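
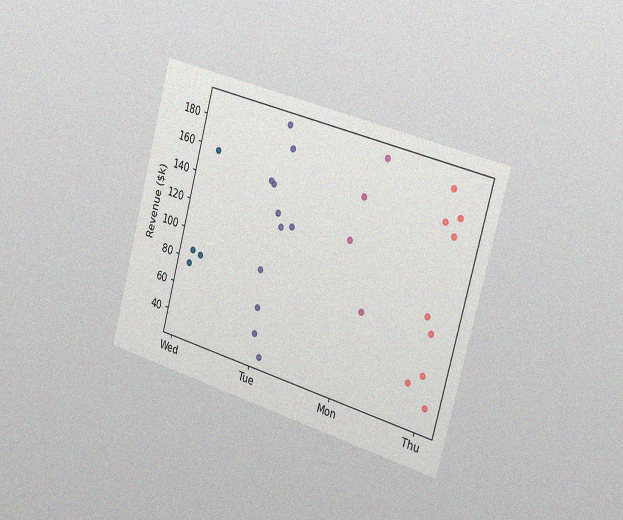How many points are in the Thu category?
The chart is tilted about 15° clockwise and viewed slightly from the right, with some photo noise. Counting the markers in the Thu column gives 9.

9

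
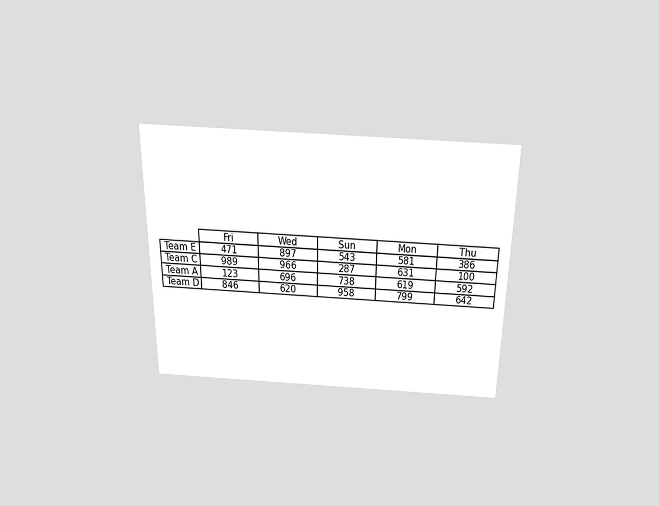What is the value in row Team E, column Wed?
The chart is viewed slightly from above. The (Team E, Wed) cell reads 897.

897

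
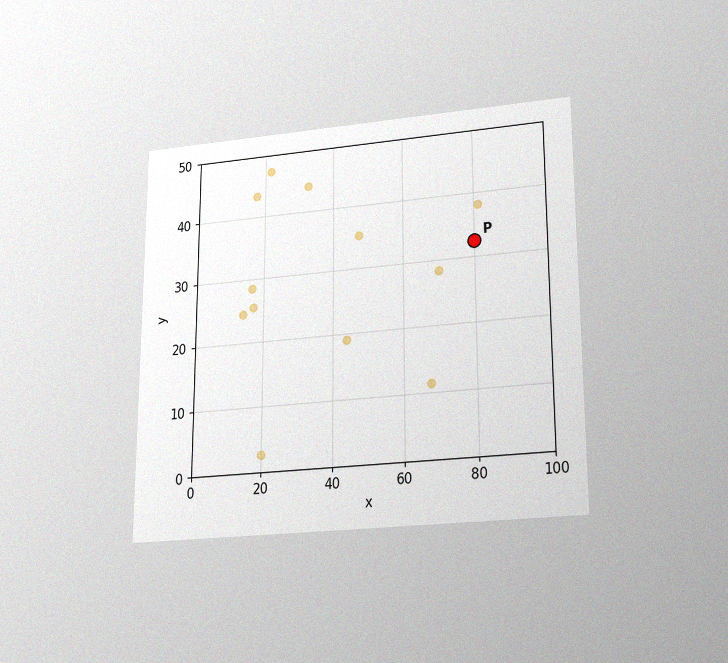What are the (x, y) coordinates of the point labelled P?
The chart is viewed slightly from below, with some photo noise. Following the gridlines from P to each axis, P sits at (80, 32.5).

(80, 32.5)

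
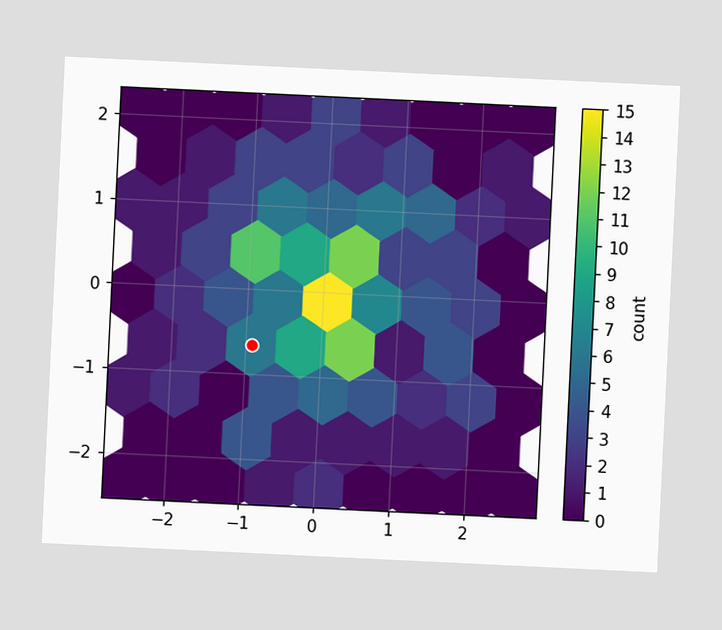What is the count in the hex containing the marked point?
6

The chart is tilted about 3° clockwise. The marked hex reads 6 on the colorbar.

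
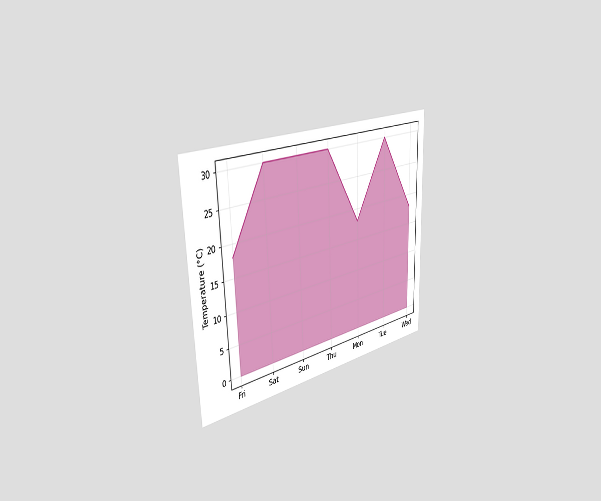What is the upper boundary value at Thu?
The chart is viewed slightly from the left. At Thu the upper boundary is at 30°C.

30°C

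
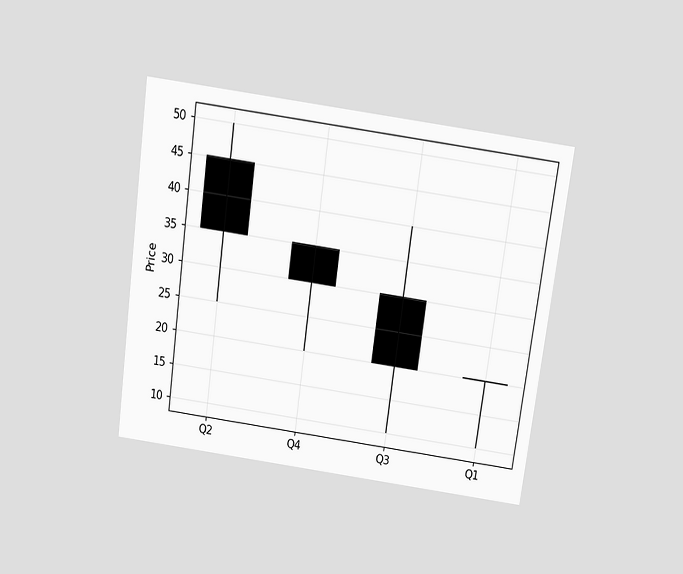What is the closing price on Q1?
20

The chart is tilted about 8° clockwise and viewed slightly from above. The Q1 candle closes at 20.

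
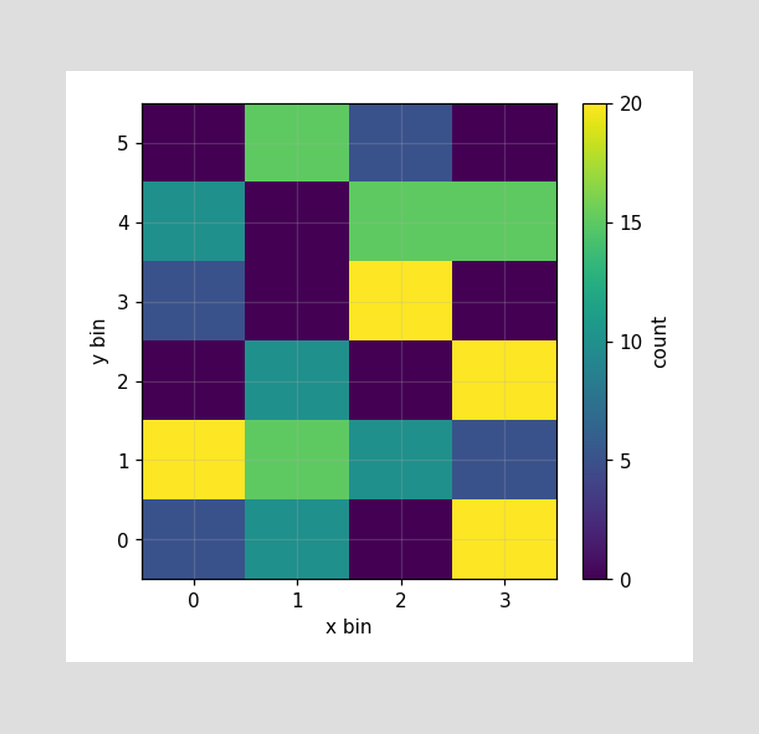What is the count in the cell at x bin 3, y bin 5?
Matching the cell (3, 5) against the colorbar gives 0.

0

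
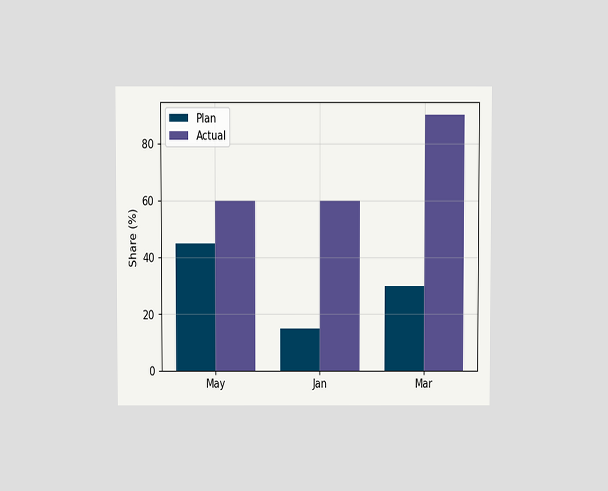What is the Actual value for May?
60%

The chart is viewed slightly from above. The Actual bar at May reaches 60% on the y-axis.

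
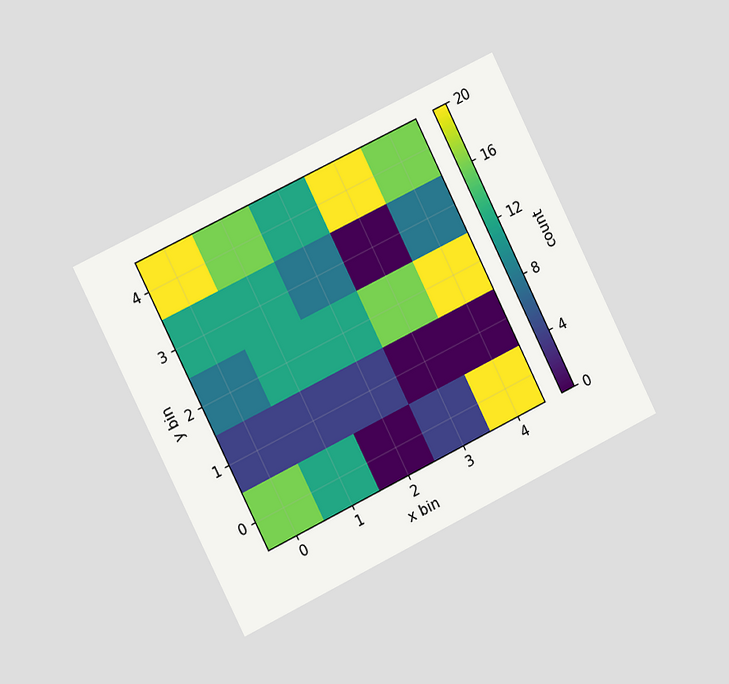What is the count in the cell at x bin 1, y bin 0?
The chart is tilted about 26° counter-clockwise and viewed slightly from the left. Matching the cell (1, 0) against the colorbar gives 12.

12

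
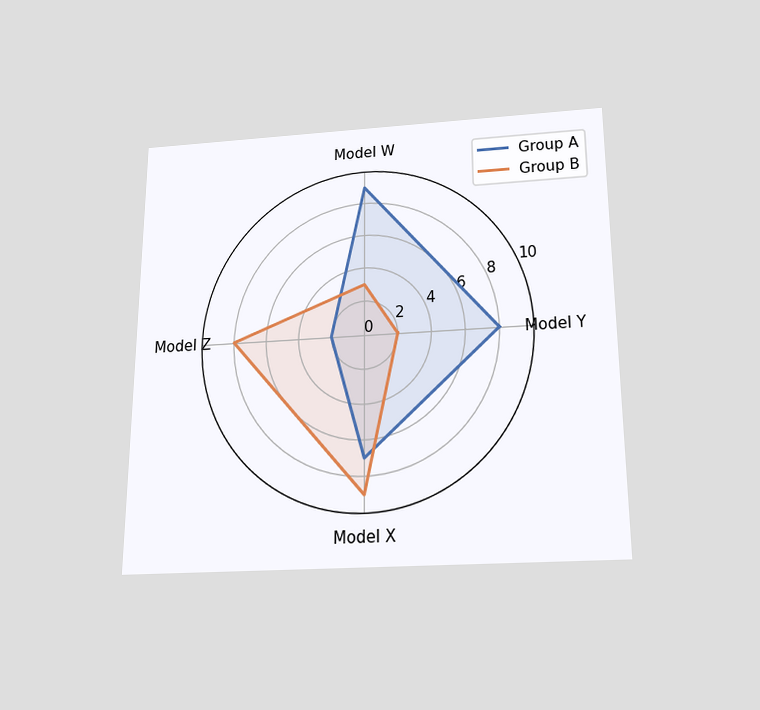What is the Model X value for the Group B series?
The chart is viewed slightly from below. On the Model X axis, Group B reaches 9.

9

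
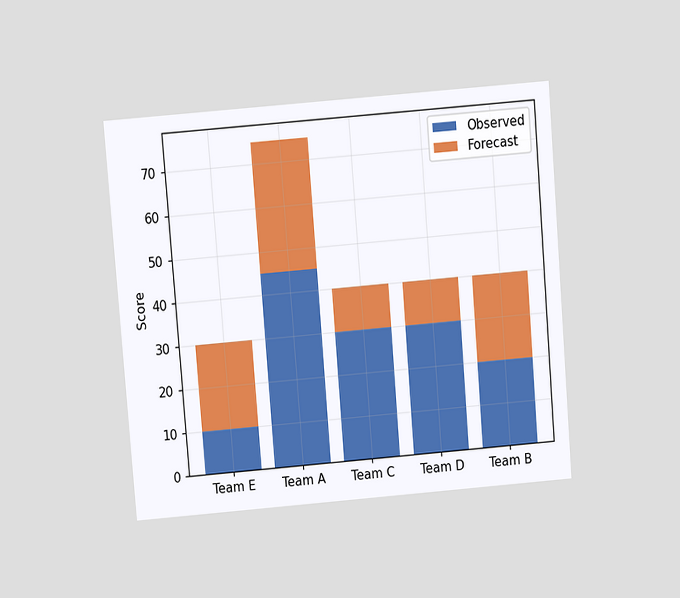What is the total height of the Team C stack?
The chart is tilted about 5° counter-clockwise and viewed slightly from above. The Team C stack's top reaches 40 on the y-axis.

40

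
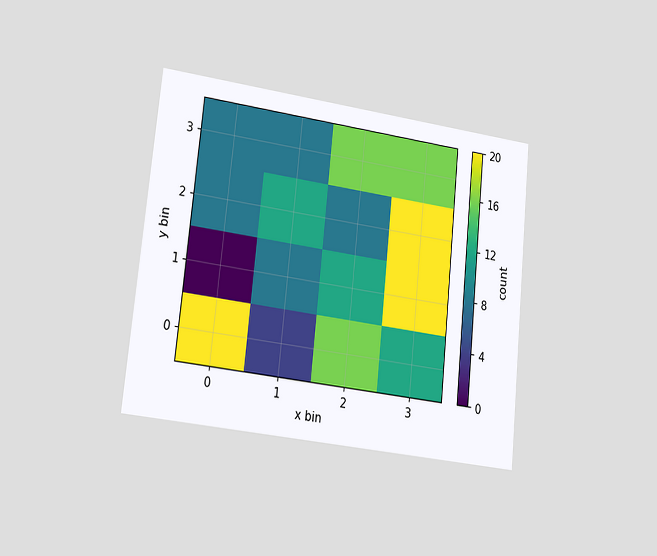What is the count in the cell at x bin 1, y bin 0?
The chart is tilted about 6° clockwise and viewed slightly from the left. Matching the cell (1, 0) against the colorbar gives 4.

4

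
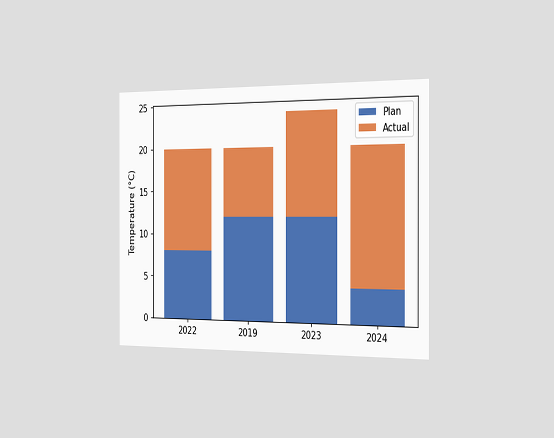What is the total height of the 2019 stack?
The chart is viewed slightly from the right. The 2019 stack's top reaches 20°C on the y-axis.

20°C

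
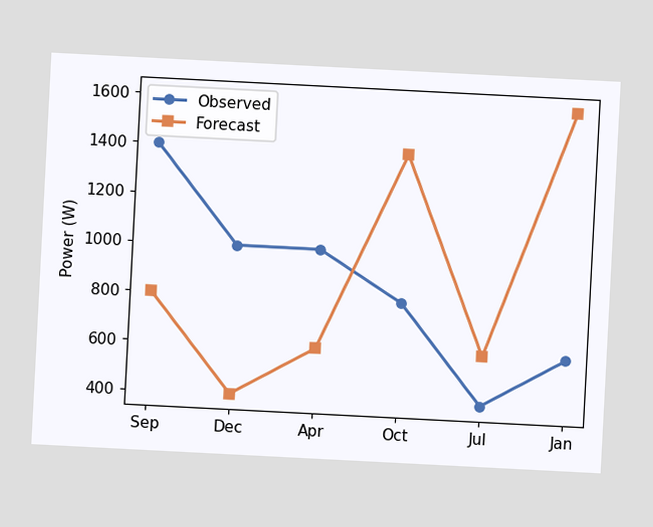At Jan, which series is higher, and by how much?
The chart is tilted about 3° clockwise. At Jan, Forecast sits above the other line by 1000W.

Forecast, by 1000W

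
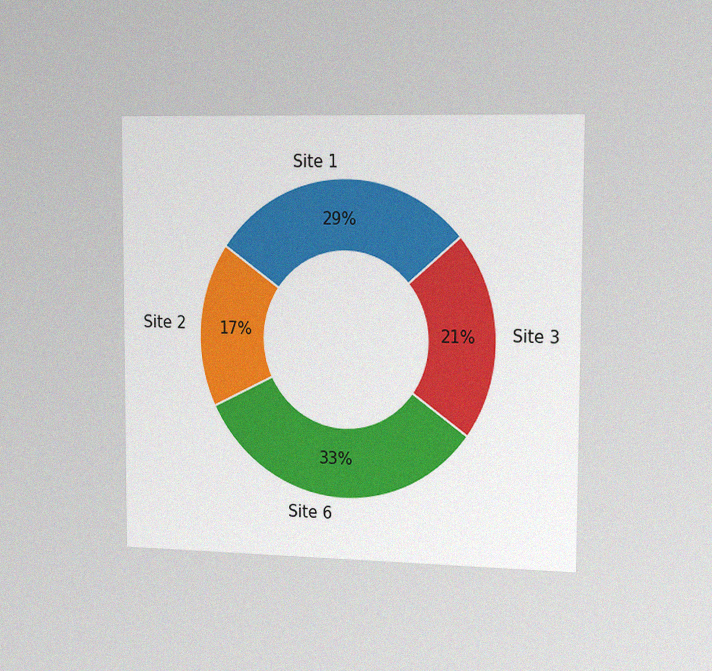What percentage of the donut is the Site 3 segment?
The chart is viewed slightly from the right, with some photo noise. The Site 3 segment takes up 21% of the ring.

21%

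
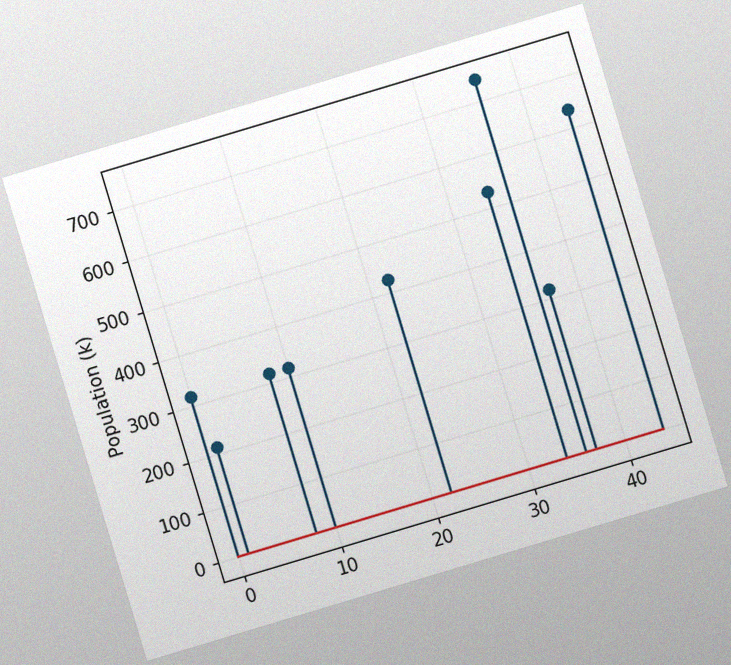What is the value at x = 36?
742k

The chart is tilted about 17° counter-clockwise, with some photo noise. The stem at x=36 reaches 742k.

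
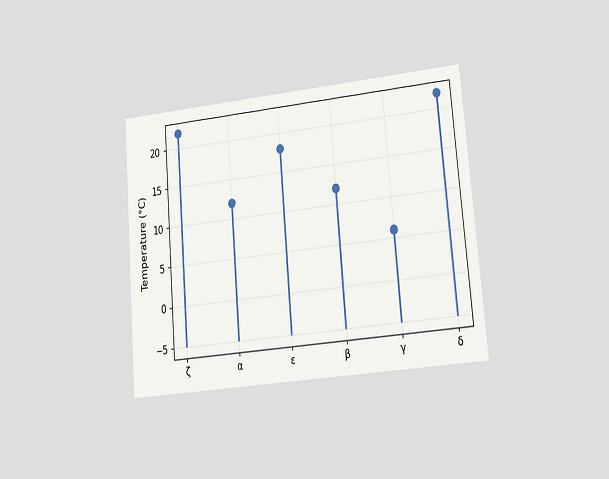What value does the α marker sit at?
12°C

The chart is tilted about 5° counter-clockwise and viewed at a slight angle. The α marker sits at 12°C.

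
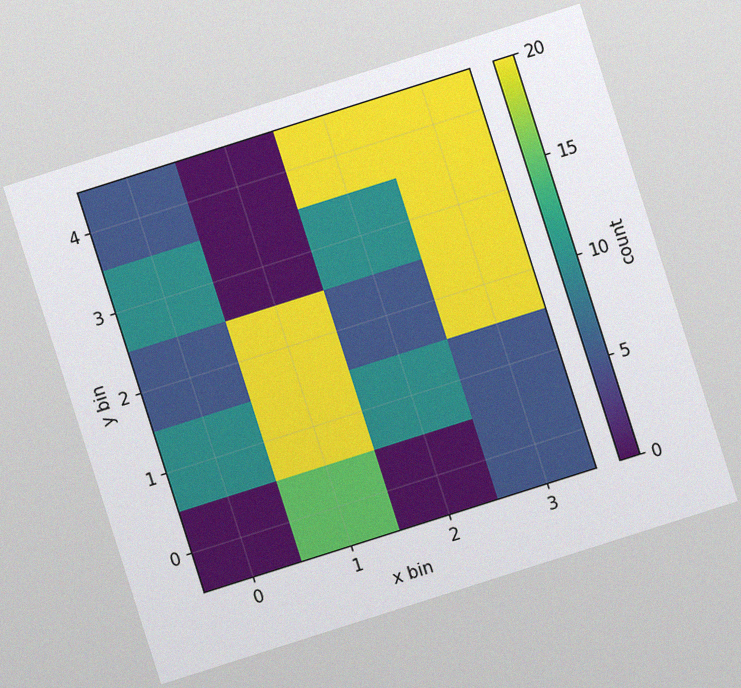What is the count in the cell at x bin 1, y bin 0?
The chart is tilted about 18° counter-clockwise, with some photo noise. Matching the cell (1, 0) against the colorbar gives 15.

15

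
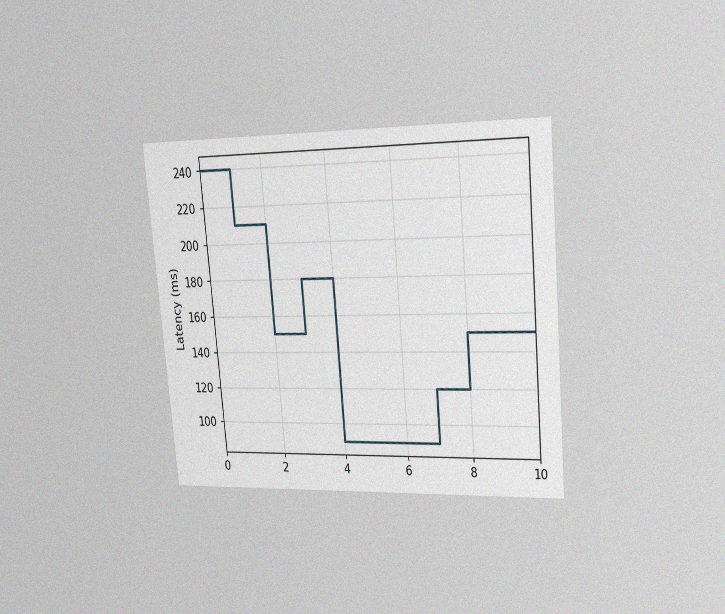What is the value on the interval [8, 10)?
The chart is tilted about 5° counter-clockwise and viewed slightly from the right, with some photo noise. On [8, 10) the step sits at 150ms.

150ms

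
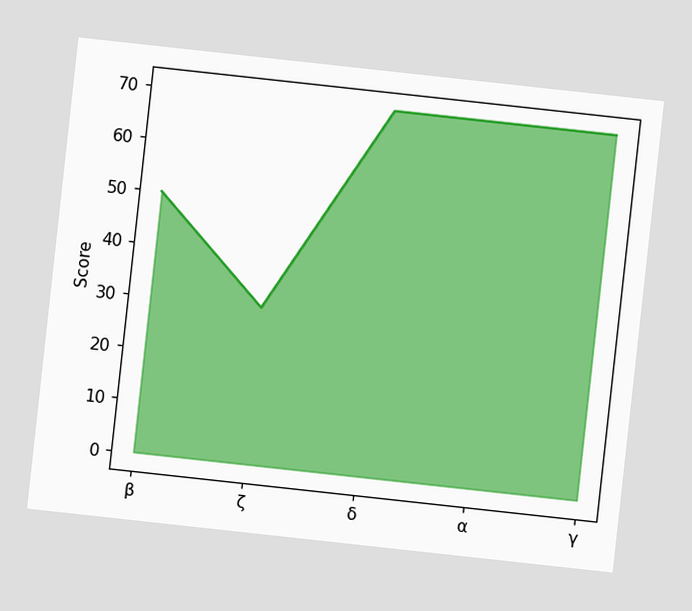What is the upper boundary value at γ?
70

The chart is tilted about 6° clockwise. At γ the upper boundary is at 70.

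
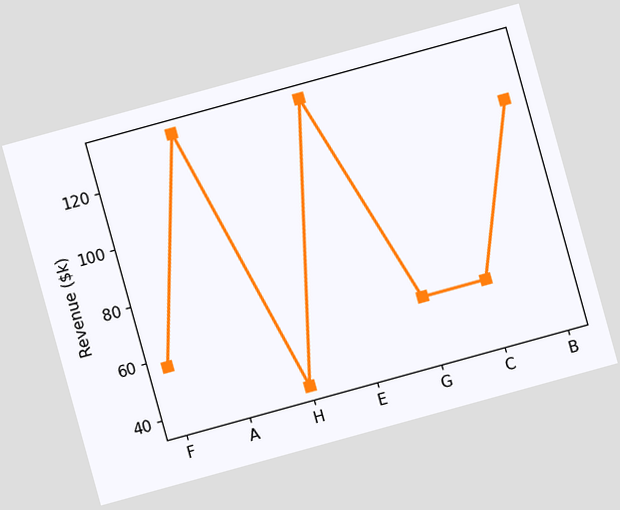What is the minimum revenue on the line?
The chart is tilted about 15° counter-clockwise. The lowest point is at H, and reading across to the y-axis gives $38k.

$38k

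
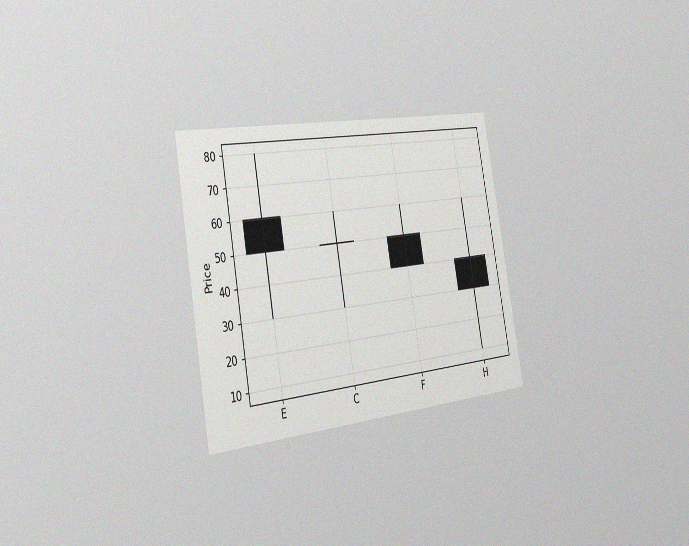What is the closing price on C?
The chart is tilted about 10° counter-clockwise and viewed slightly from the left, with some photo noise. The C candle closes at 50.

50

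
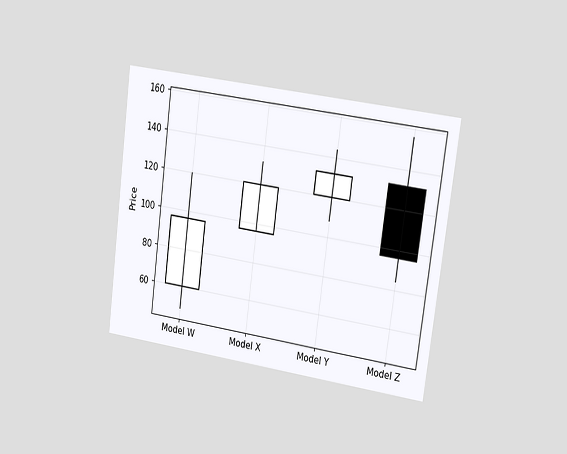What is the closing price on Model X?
The chart is tilted about 8° clockwise and viewed slightly from the right. The Model X candle closes at 120.

120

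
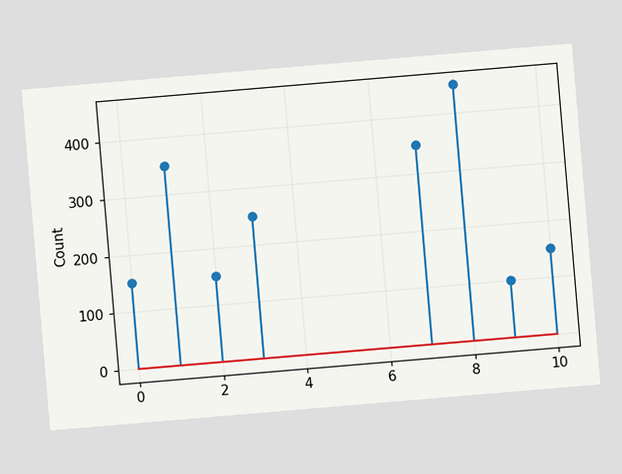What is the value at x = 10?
The chart is tilted about 5° counter-clockwise. The stem at x=10 reaches 150.

150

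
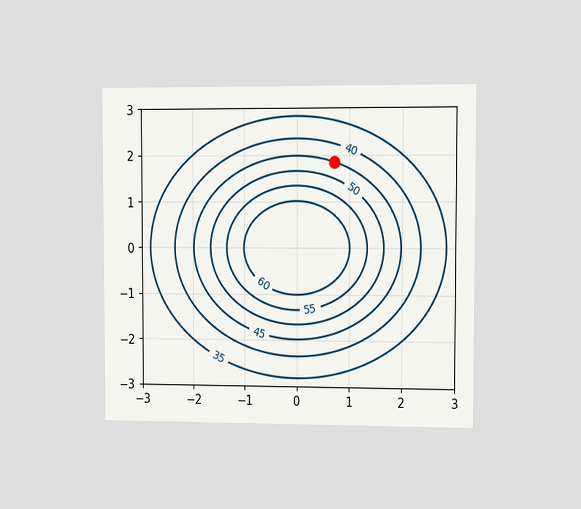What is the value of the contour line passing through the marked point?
45

The chart is viewed slightly from the right. The marked point sits on the contour labelled 45.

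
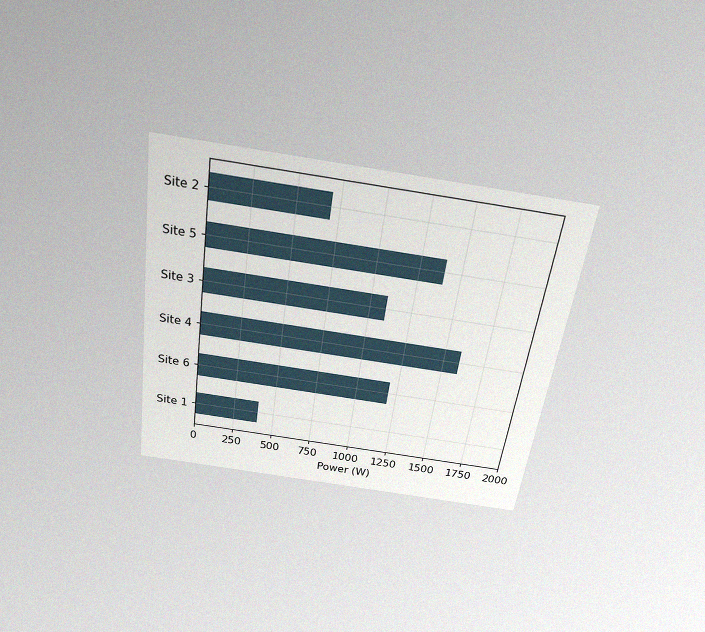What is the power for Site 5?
The chart is tilted about 8° clockwise and viewed slightly from above, with some photo noise. Reading along the chart's x-axis, the Site 5 bar reaches 1400W.

1400W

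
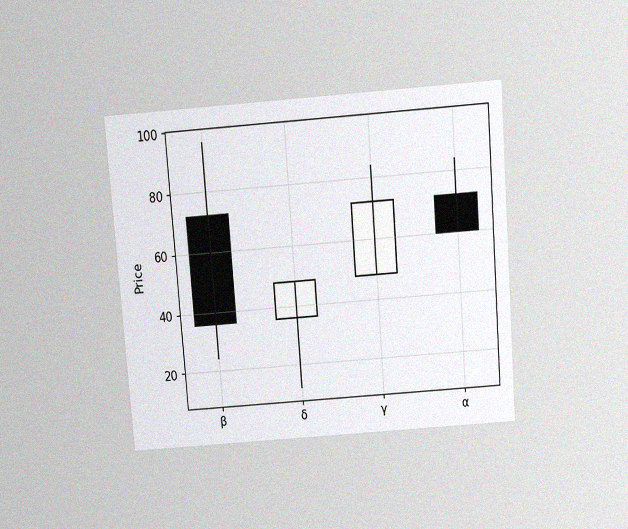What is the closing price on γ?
The chart is tilted about 4° counter-clockwise and viewed slightly from above, with some photo noise. The γ candle closes at 72.

72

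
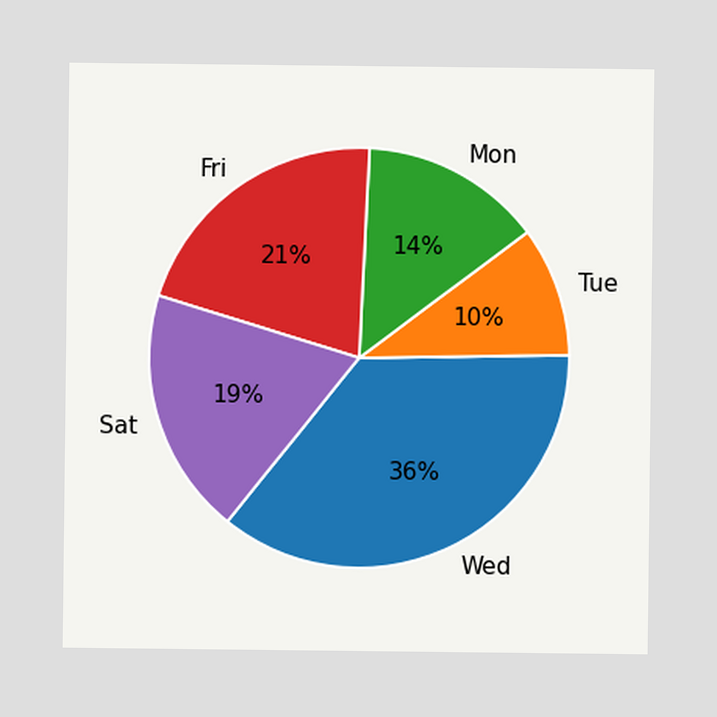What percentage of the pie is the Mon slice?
14%

The Mon slice takes up 14% of the pie.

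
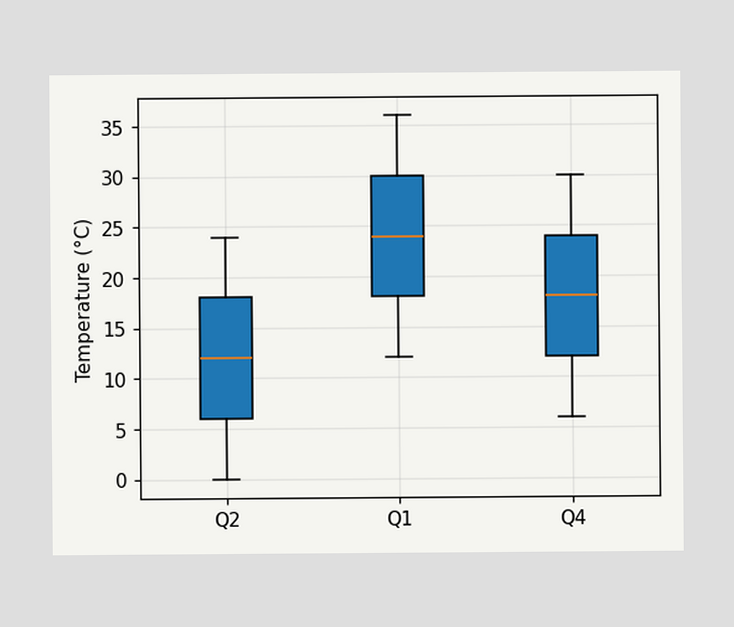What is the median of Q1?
24°C

The median line in the Q1 box sits at 24°C.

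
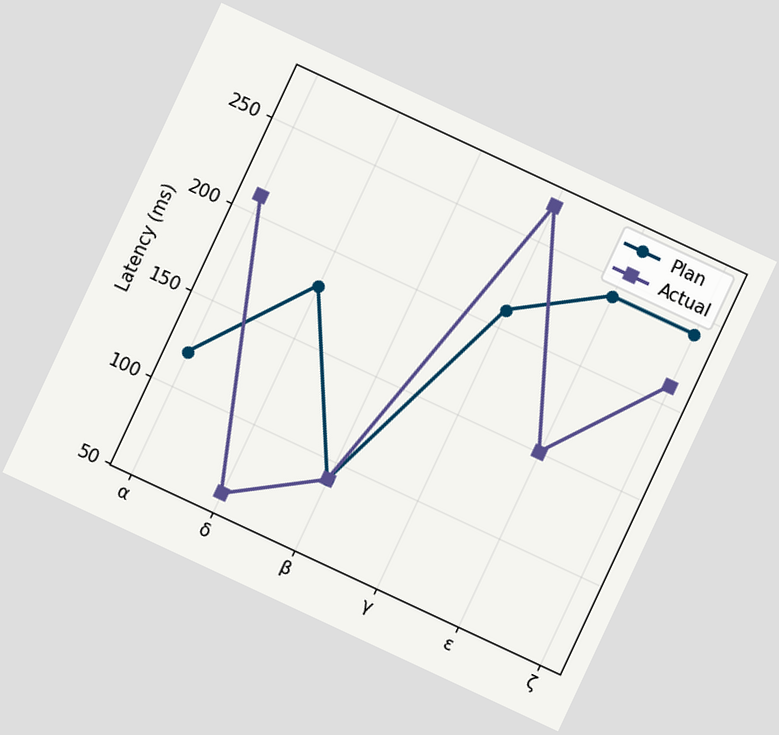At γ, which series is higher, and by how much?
The chart is tilted about 25° clockwise. At γ, Actual sits above the other line by 60ms.

Actual, by 60ms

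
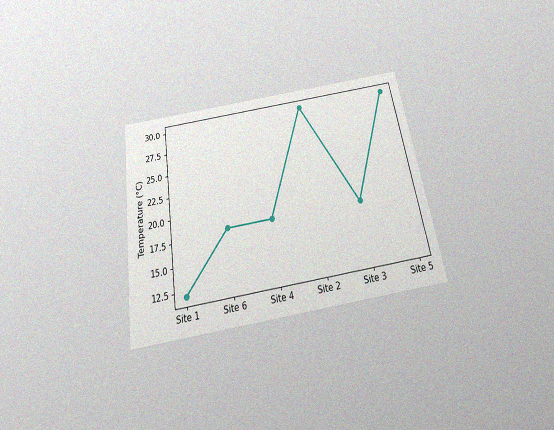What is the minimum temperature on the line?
12°C

The chart is tilted about 9° counter-clockwise and viewed slightly from below, with some photo noise. The lowest point is at Site 1, and reading across to the y-axis gives 12°C.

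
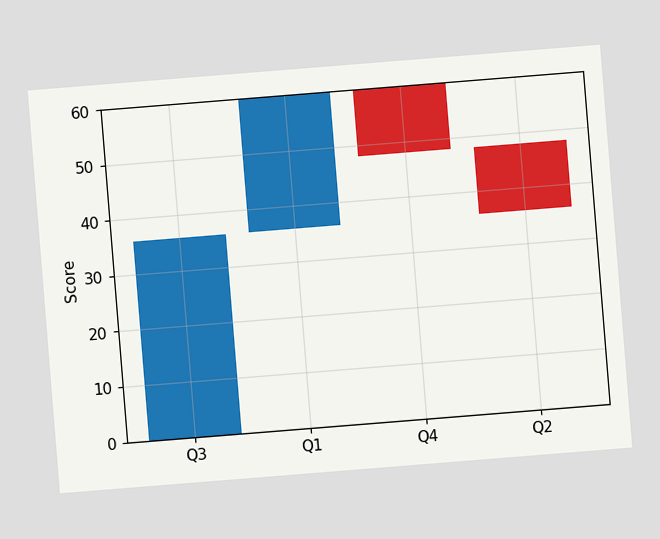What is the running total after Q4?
48

The chart is tilted about 5° counter-clockwise. After Q4 the running total reaches 48.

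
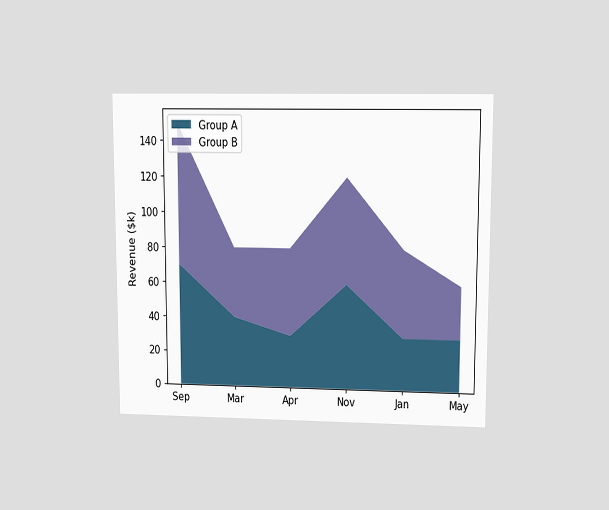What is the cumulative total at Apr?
$80k

The chart is viewed at a slight angle. The stacked total at Apr reaches $80k.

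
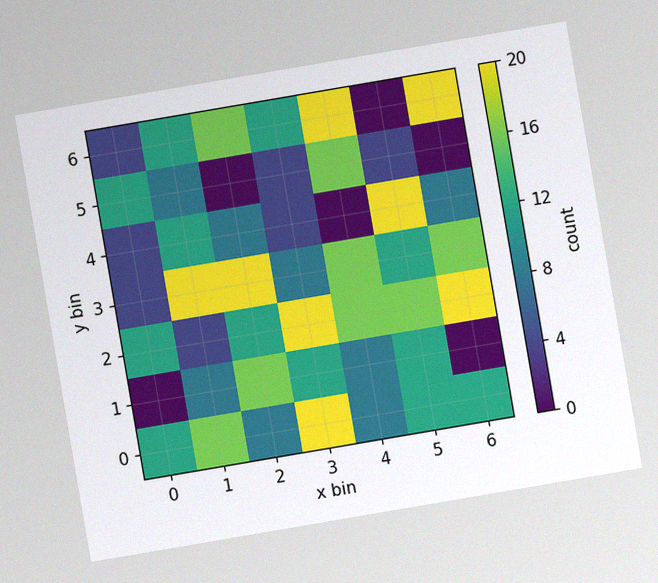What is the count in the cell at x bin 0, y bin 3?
The chart is tilted about 10° counter-clockwise, with some photo noise. Matching the cell (0, 3) against the colorbar gives 4.

4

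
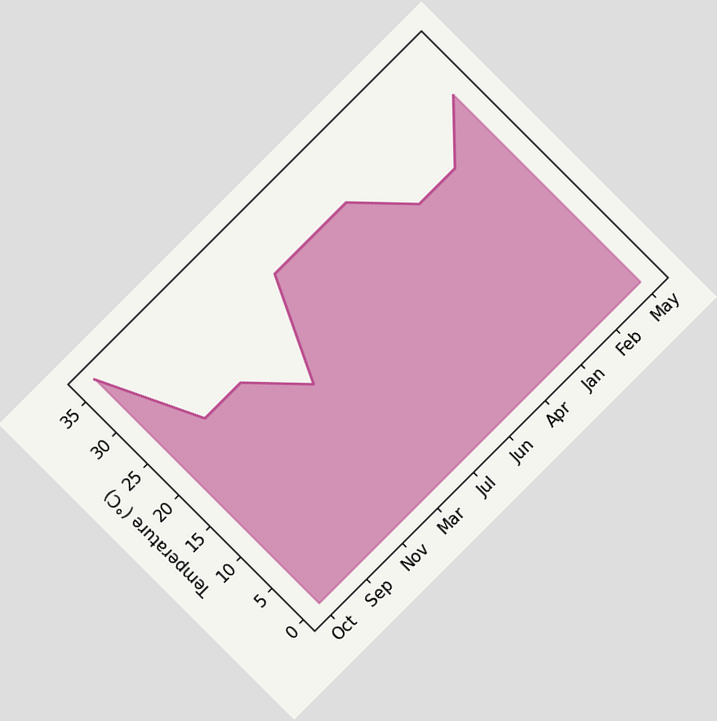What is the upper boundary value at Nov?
24°C

The chart is tilted about 45° counter-clockwise. At Nov the upper boundary is at 24°C.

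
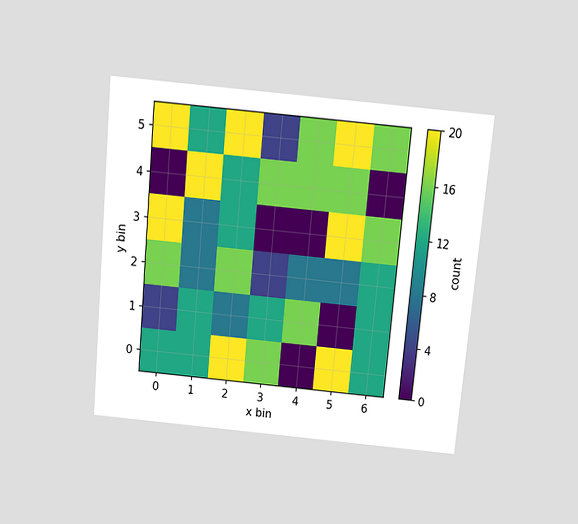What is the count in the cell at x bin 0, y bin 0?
12

The chart is tilted about 5° clockwise and viewed slightly from above. Matching the cell (0, 0) against the colorbar gives 12.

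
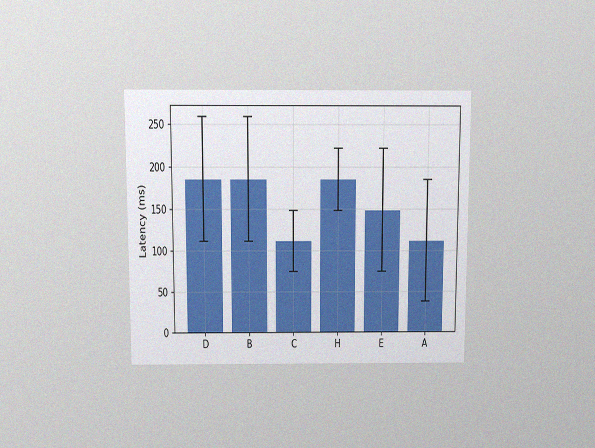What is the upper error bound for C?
The chart is viewed slightly from above, with some photo noise. The C bar's upper whisker reaches 148ms.

148ms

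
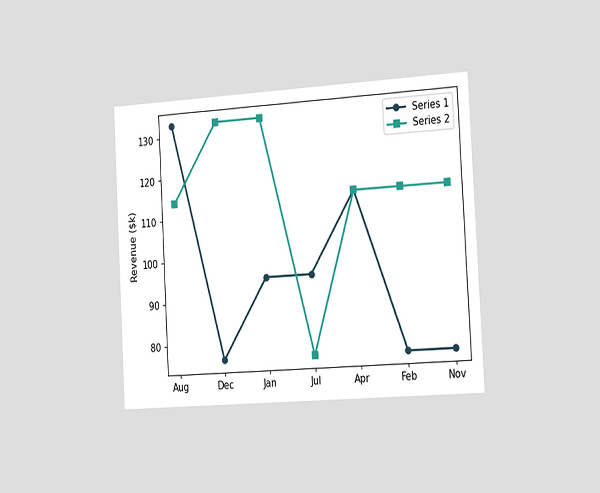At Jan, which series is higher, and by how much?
The chart is tilted about 3° counter-clockwise and viewed slightly from the right. At Jan, Series 2 sits above the other line by $38k.

Series 2, by $38k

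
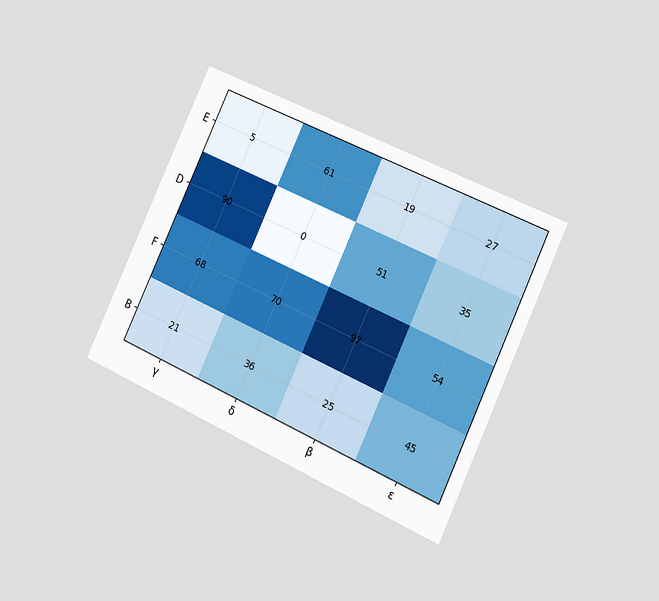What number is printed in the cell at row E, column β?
19

The chart is tilted about 25° clockwise and viewed slightly from the right. The (E, β) cell reads 19.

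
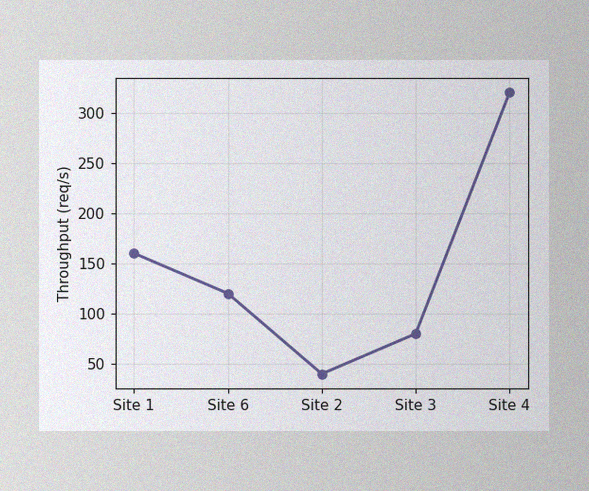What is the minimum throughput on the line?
40req/s

The image has some photo noise and uneven lighting. The lowest point is at Site 2, and reading across to the y-axis gives 40req/s.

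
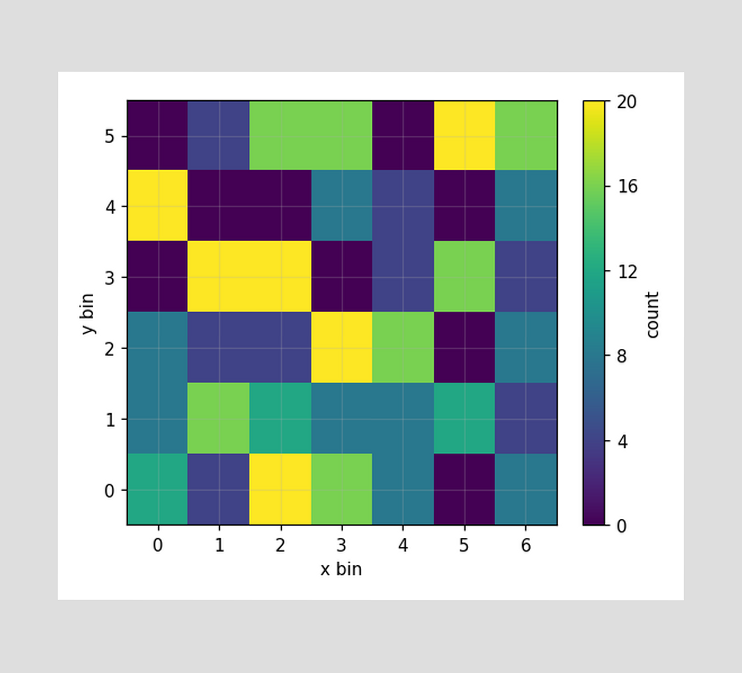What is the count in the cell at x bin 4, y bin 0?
Matching the cell (4, 0) against the colorbar gives 8.

8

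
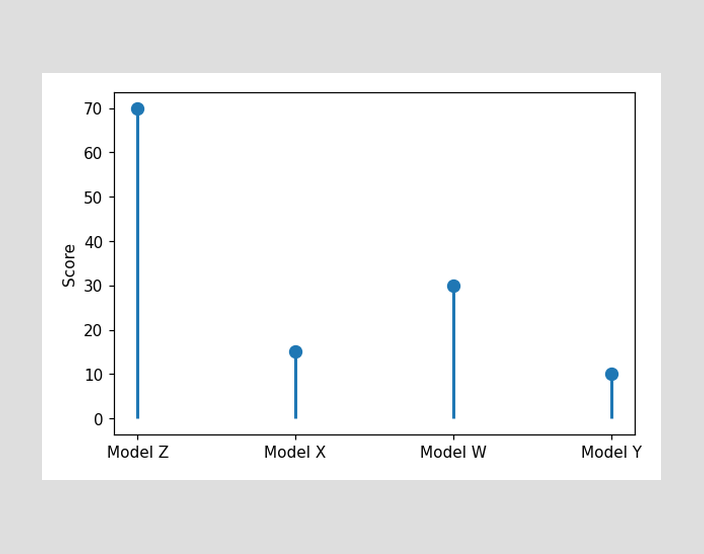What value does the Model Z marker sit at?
70

The Model Z marker sits at 70.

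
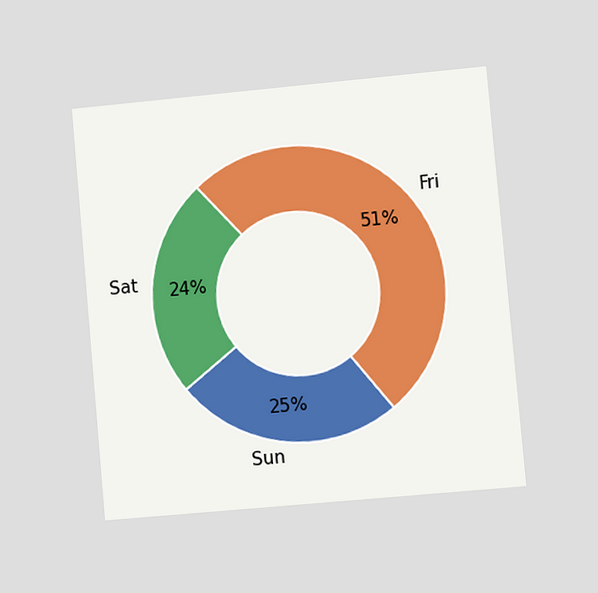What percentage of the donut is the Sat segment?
The chart is tilted about 5° counter-clockwise and viewed at a slight angle. The Sat segment takes up 24% of the ring.

24%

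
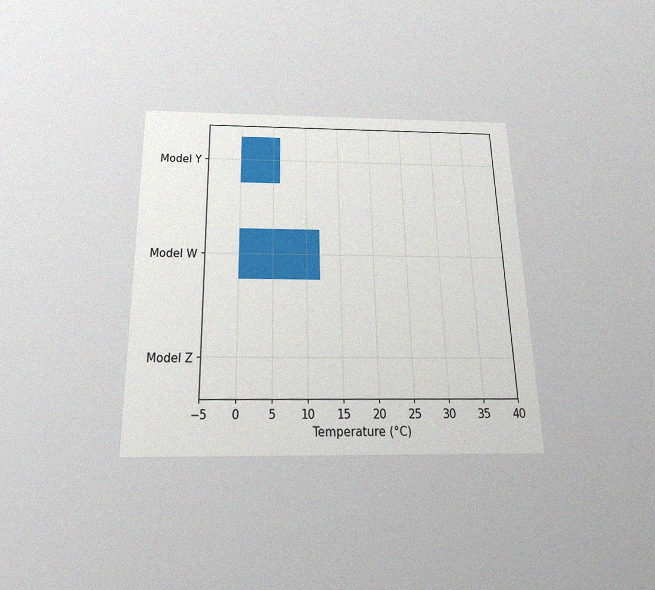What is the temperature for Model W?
The chart is viewed slightly from below, with some photo noise. Reading along the chart's x-axis, the Model W bar reaches 12°C.

12°C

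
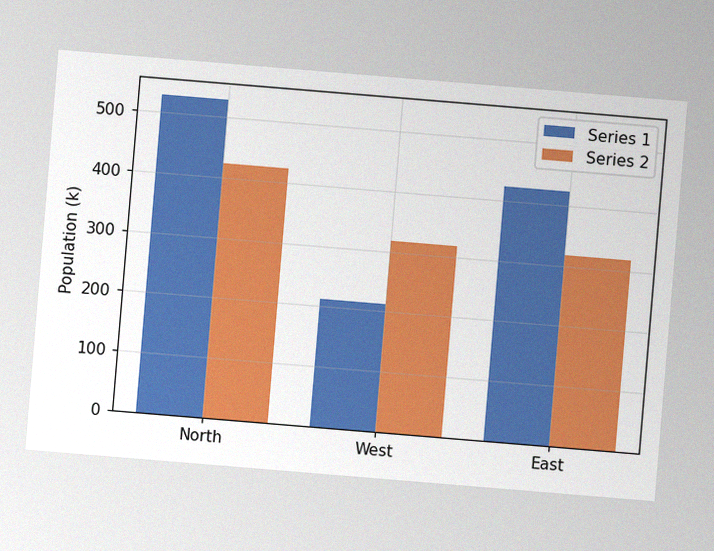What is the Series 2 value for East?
The chart is tilted about 5° clockwise, with some photo noise. The Series 2 bar at East reaches 318k on the y-axis.

318k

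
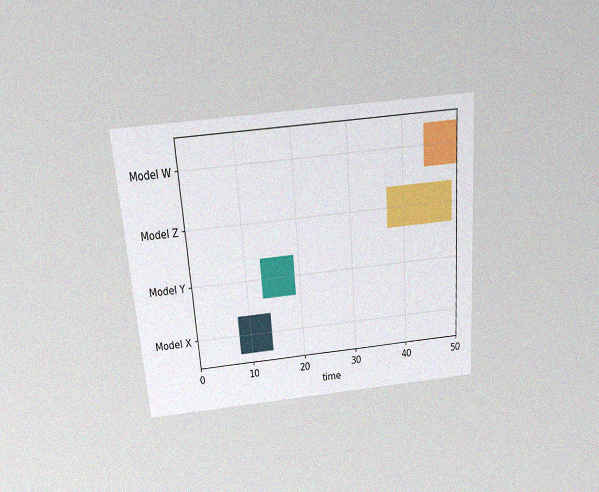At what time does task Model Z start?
The chart is tilted about 4° counter-clockwise and viewed slightly from above, with some photo noise. The Model Z bar begins at t=37.

37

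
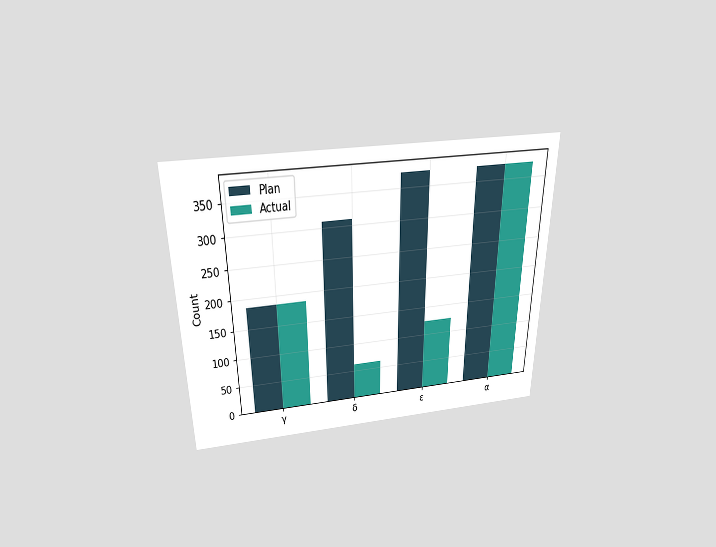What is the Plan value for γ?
186

The chart is viewed slightly from above. The Plan bar at γ reaches 186 on the y-axis.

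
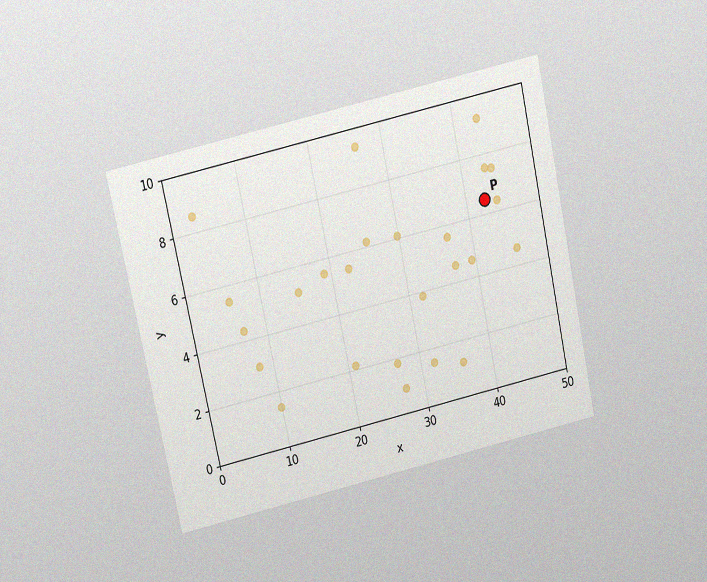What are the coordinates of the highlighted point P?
(42.5, 6.5)

The chart is tilted about 13° counter-clockwise and viewed slightly from above, with some photo noise. Following the gridlines from P to each axis, P sits at (42.5, 6.5).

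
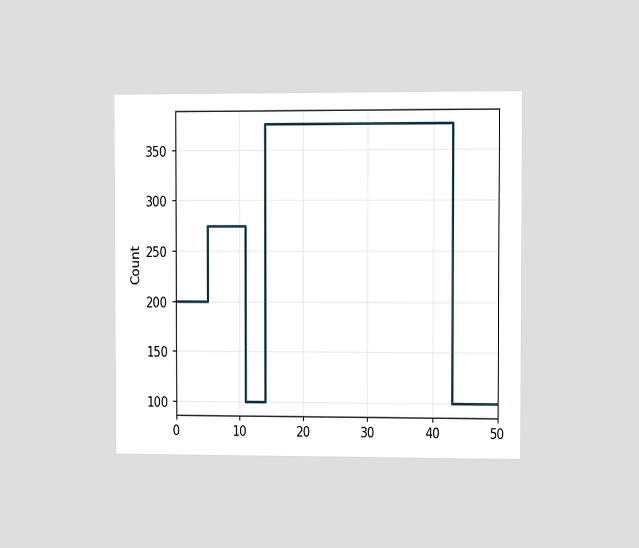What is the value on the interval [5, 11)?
275

The chart is viewed slightly from the right. On [5, 11) the step sits at 275.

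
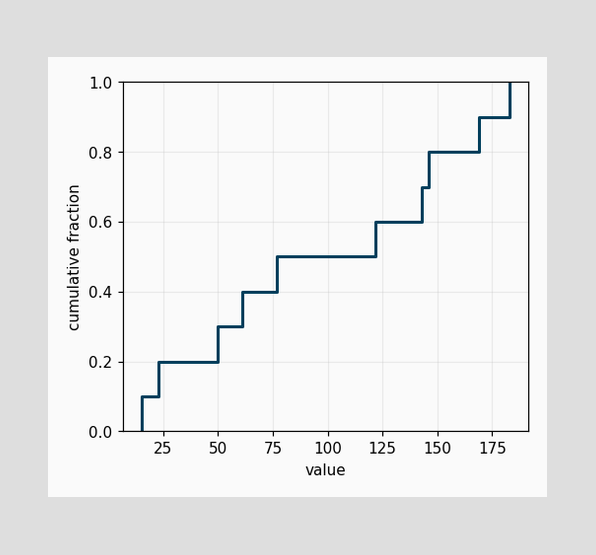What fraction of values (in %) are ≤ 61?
At x=61 the ECDF step is at 40%.

40%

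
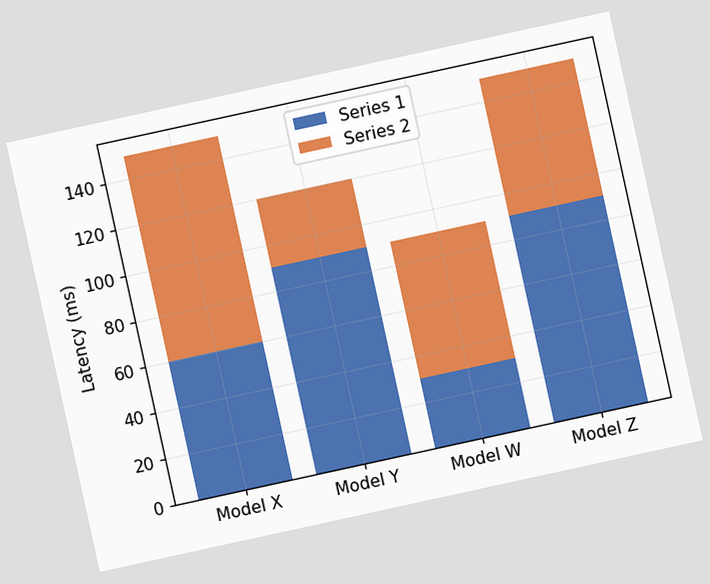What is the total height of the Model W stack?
90ms

The chart is tilted about 12° counter-clockwise. The Model W stack's top reaches 90ms on the y-axis.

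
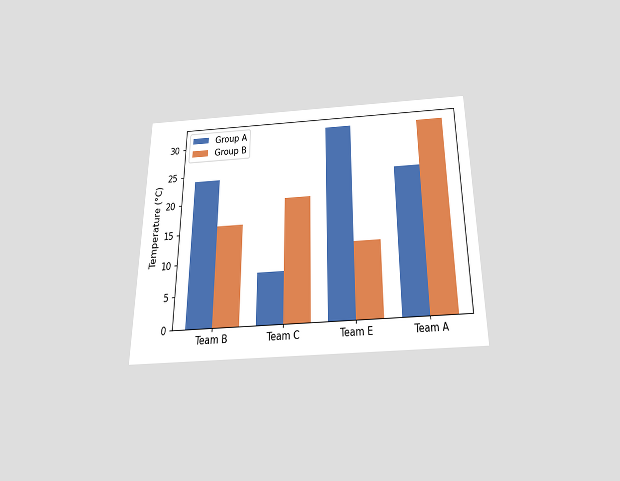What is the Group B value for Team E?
The chart is viewed slightly from below. The Group B bar at Team E reaches 12°C on the y-axis.

12°C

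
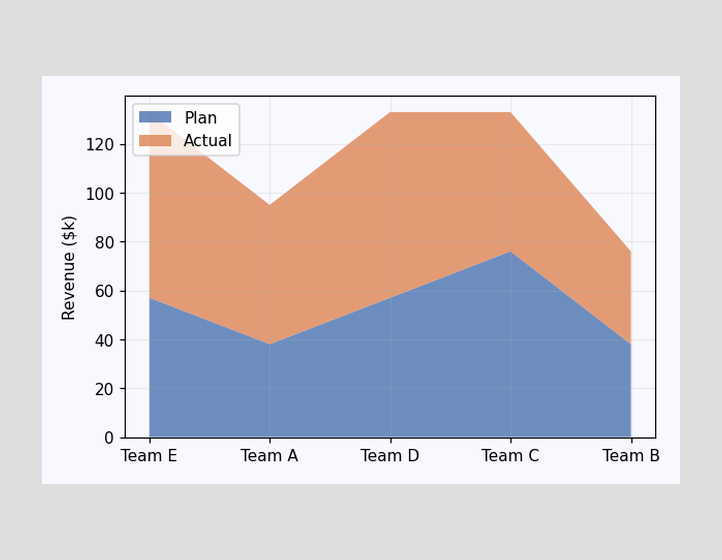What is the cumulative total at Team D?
The stacked total at Team D reaches $133k.

$133k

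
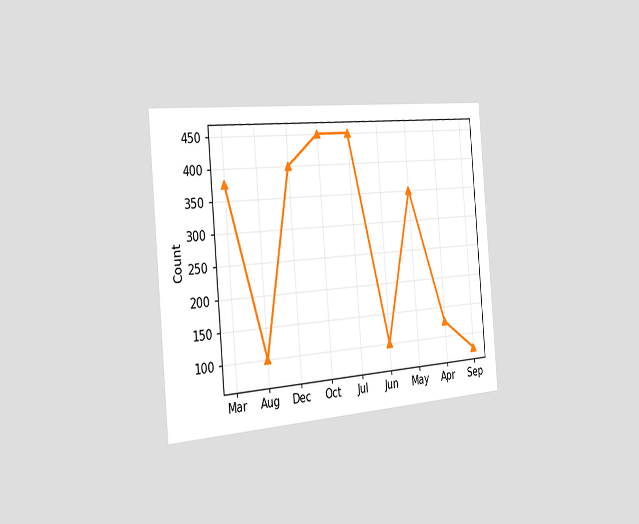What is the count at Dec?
The chart is tilted about 5° counter-clockwise and viewed slightly from the left. At Dec, the line is at 400.

400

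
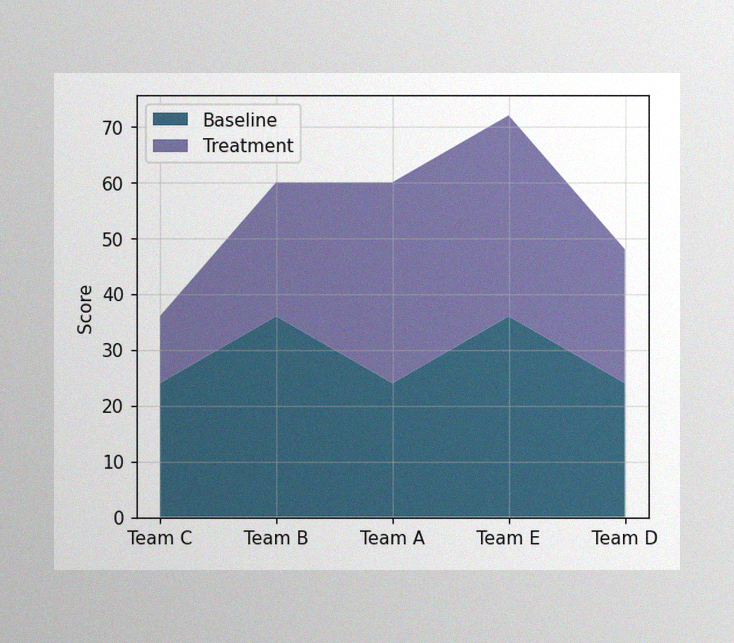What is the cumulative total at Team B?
The image has some photo noise and uneven lighting. The stacked total at Team B reaches 60.

60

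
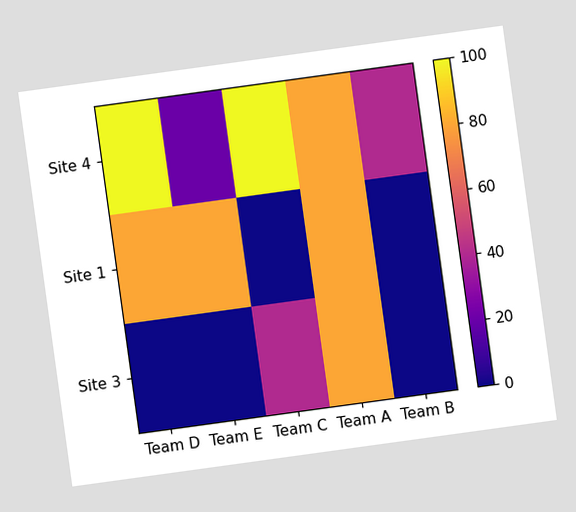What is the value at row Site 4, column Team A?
The chart is tilted about 8° counter-clockwise. Matching cell (Site 4, Team A) against the colorbar gives 80.

80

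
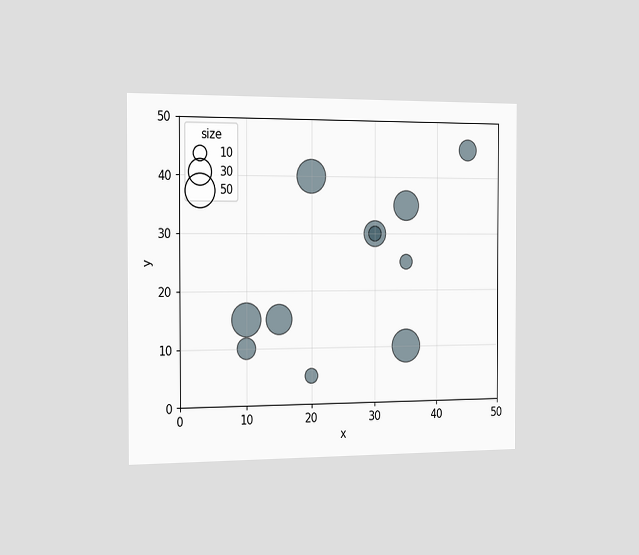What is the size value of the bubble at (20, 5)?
The chart is viewed slightly from the left. Matching the bubble at (20, 5) against the size legend gives 10.

10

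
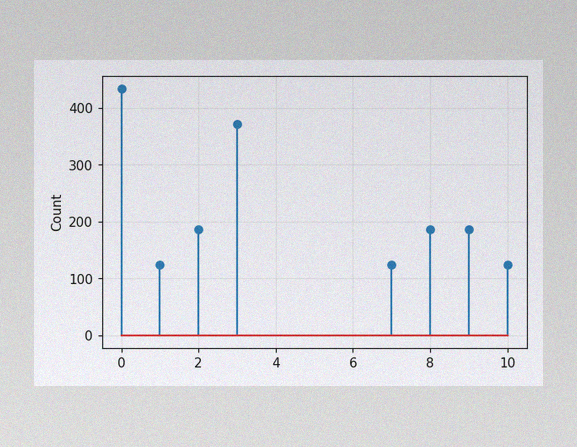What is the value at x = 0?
434

The image has some photo noise and uneven lighting. The stem at x=0 reaches 434.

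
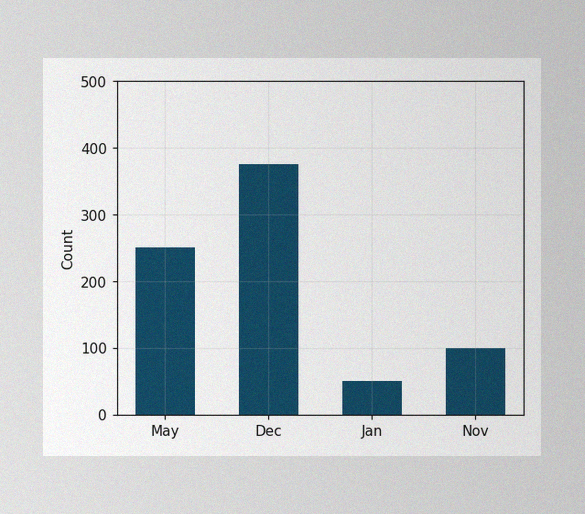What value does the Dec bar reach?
The image has some photo noise and uneven lighting. Reading along the chart's y-axis, the Dec bar reaches 375.

375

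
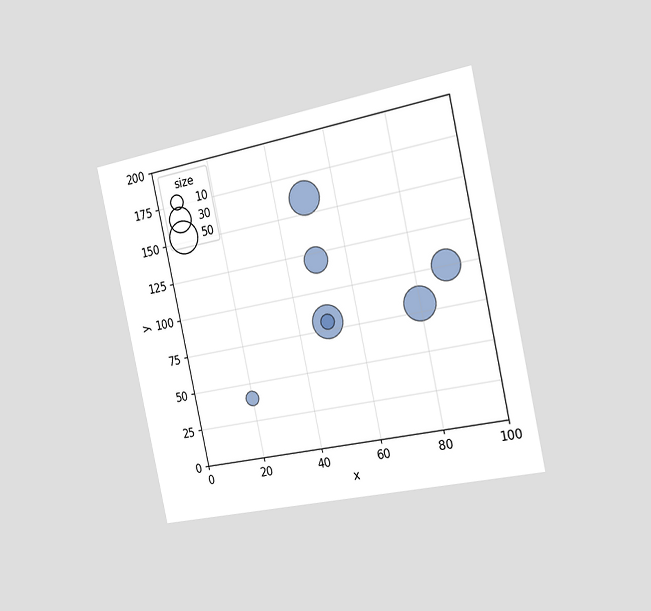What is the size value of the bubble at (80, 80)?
The chart is tilted about 12° counter-clockwise and viewed slightly from the right. Matching the bubble at (80, 80) against the size legend gives 50.

50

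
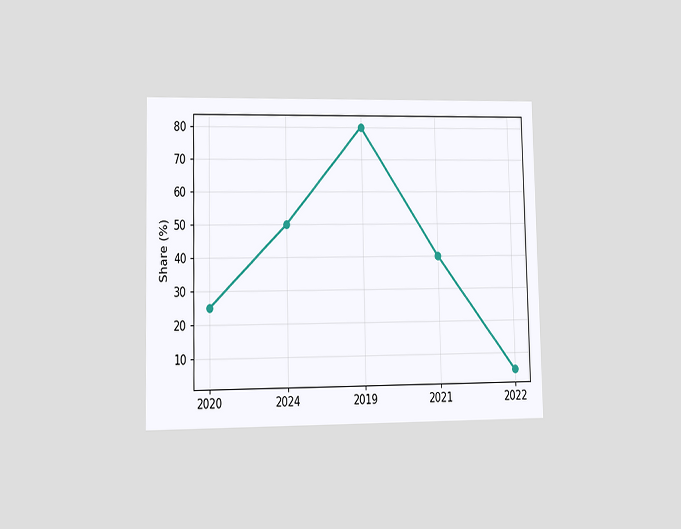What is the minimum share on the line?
5%

The chart is viewed at a slight angle. The lowest point is at 2022, and reading across to the y-axis gives 5%.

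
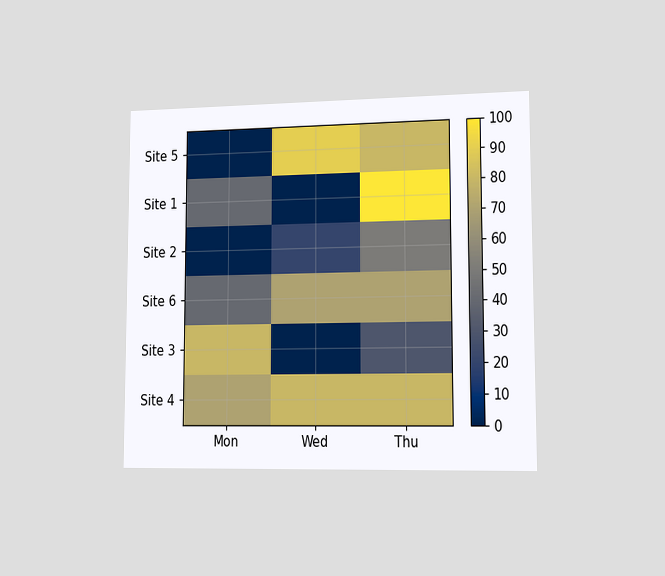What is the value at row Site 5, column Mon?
0

The chart is viewed slightly from the right. Matching cell (Site 5, Mon) against the colorbar gives 0.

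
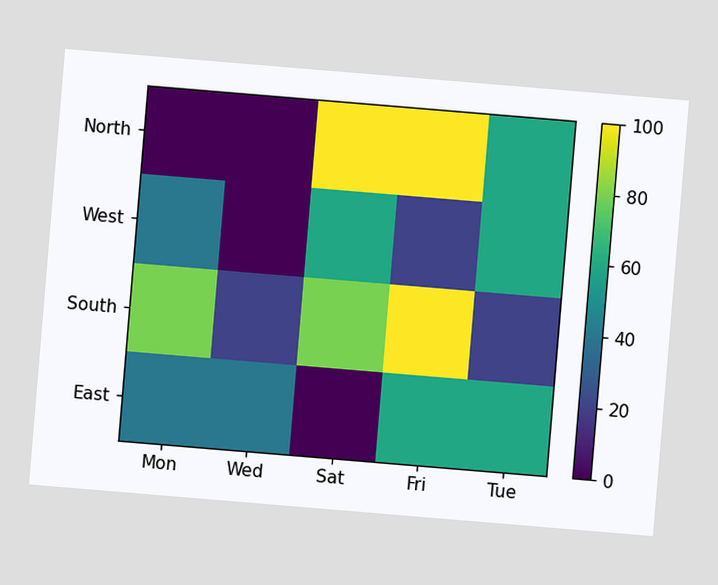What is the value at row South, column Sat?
The chart is tilted about 5° clockwise. Matching cell (South, Sat) against the colorbar gives 80.

80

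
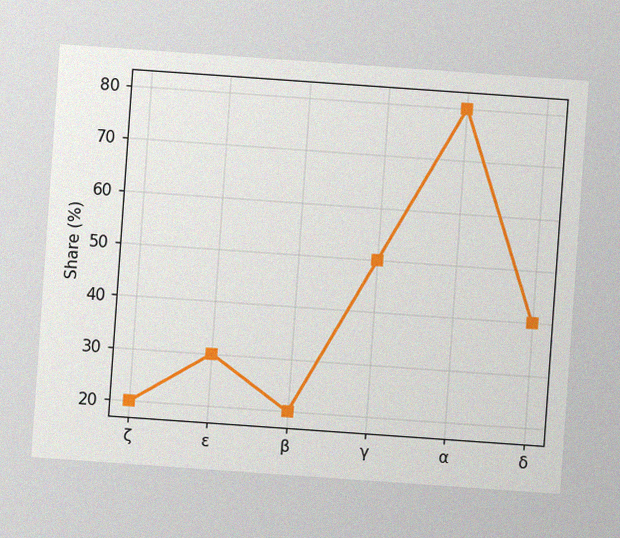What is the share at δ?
The chart is tilted about 4° clockwise, with some photo noise. At δ, the line is at 40%.

40%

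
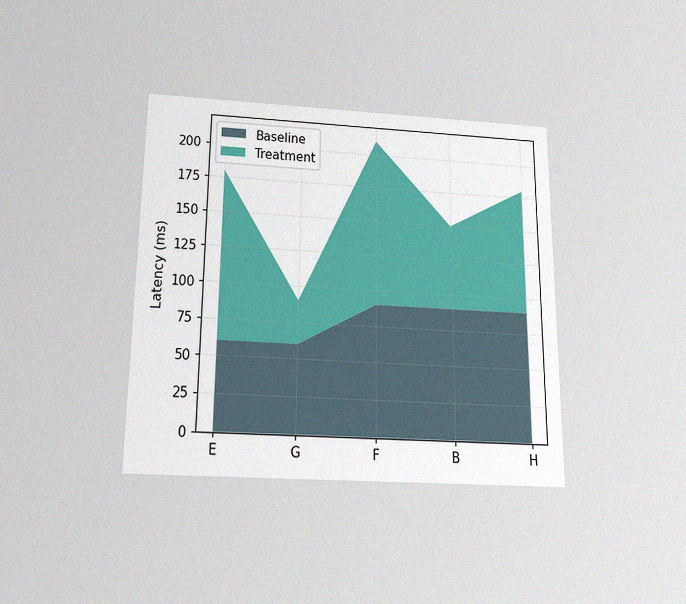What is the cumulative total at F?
The chart is viewed slightly from below, with some photo noise. The stacked total at F reaches 210ms.

210ms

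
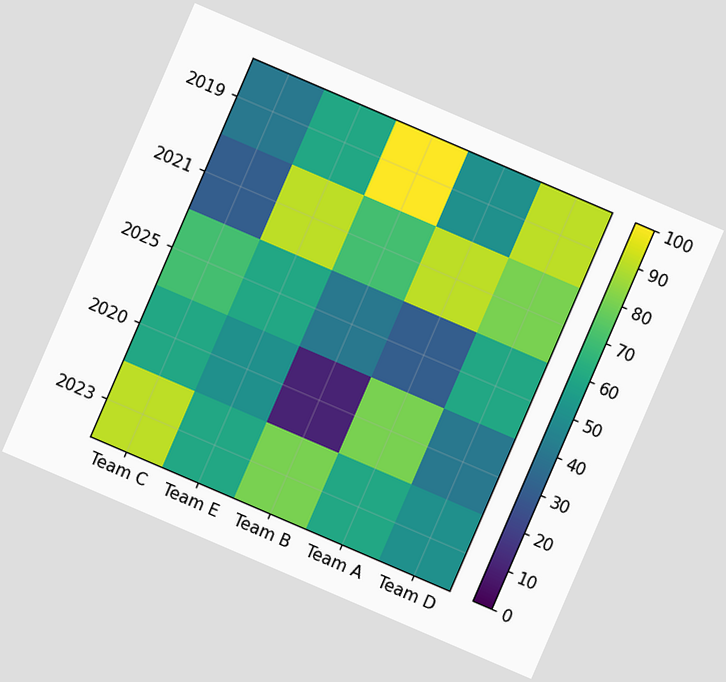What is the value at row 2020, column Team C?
60

The chart is tilted about 23° clockwise. Matching cell (2020, Team C) against the colorbar gives 60.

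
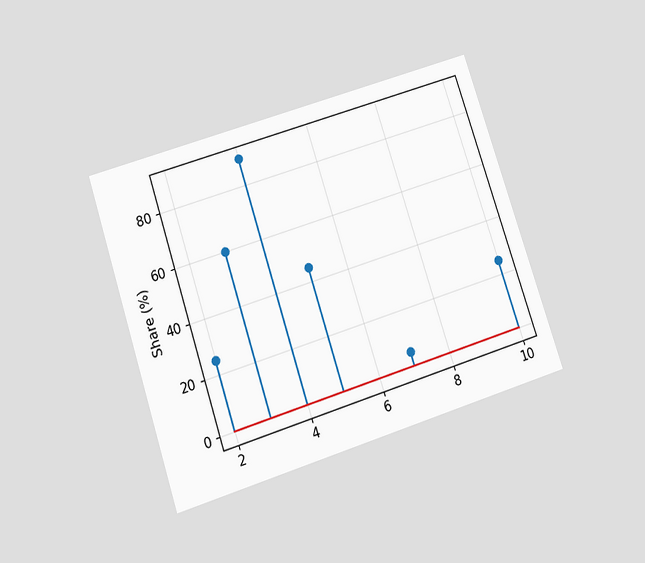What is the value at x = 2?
25%

The chart is tilted about 18° counter-clockwise and viewed slightly from below. The stem at x=2 reaches 25%.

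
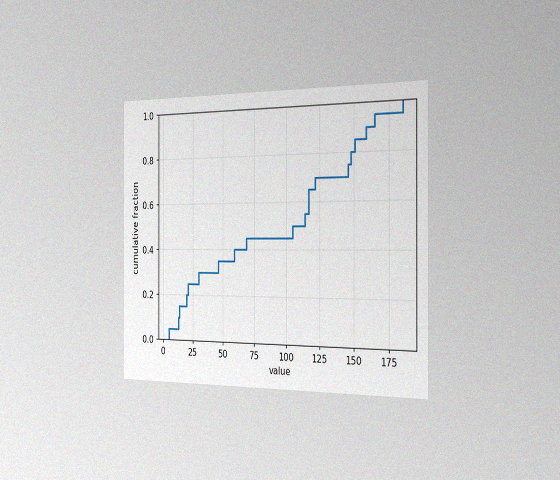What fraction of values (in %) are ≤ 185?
The chart is viewed slightly from the right, with some photo noise. At x=185 the ECDF step is at 100%.

100%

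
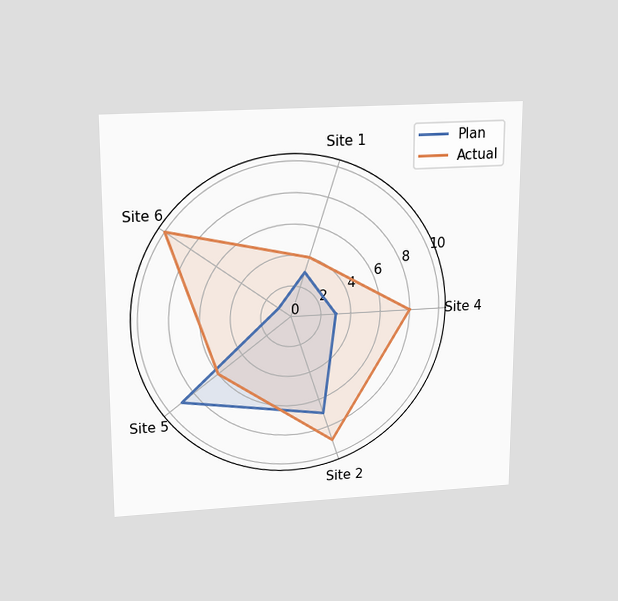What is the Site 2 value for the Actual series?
The chart is viewed slightly from above. On the Site 2 axis, Actual reaches 9.

9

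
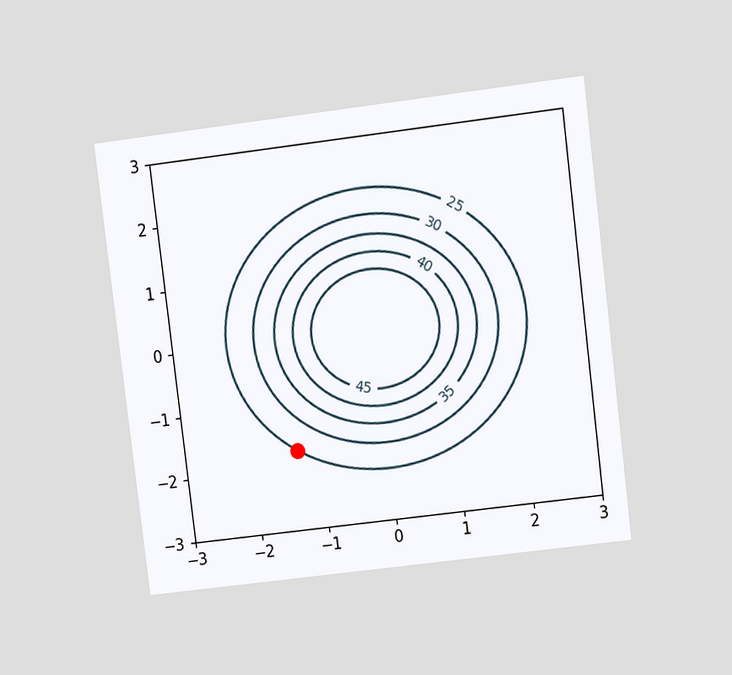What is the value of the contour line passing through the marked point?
The chart is tilted about 7° counter-clockwise and viewed at a slight angle. The marked point sits on the contour labelled 25.

25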